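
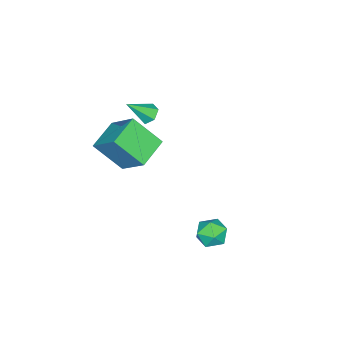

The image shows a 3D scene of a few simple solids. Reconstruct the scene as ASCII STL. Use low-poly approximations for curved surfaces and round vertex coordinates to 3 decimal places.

solid 
facet normal -0.558 0.451 -0.696
outer loop
vertex -3.107 -3.358 -0.946
vertex -3.531 -3.43 -0.653
vertex -3.248 -2.997 -0.599
endloop
endfacet
facet normal 0.922 0.386 -0.027
outer loop
vertex -3.107 -3.358 -0.946
vertex -3.248 -2.997 -0.599
vertex -2.789 -4.03 0.273
endloop
endfacet
facet normal -0.557 0.451 -0.697
outer loop
vertex -3.248 -2.997 -0.599
vertex -3.531 -3.43 -0.653
vertex -3.672 -3.069 -0.307
endloop
endfacet
facet normal 0.327 0.690 0.645
outer loop
vertex -3.248 -2.997 -0.599
vertex -3.672 -3.069 -0.307
vertex -2.789 -4.03 0.273
endloop
endfacet
facet normal -0.557 0.451 -0.697
outer loop
vertex -3.672 -3.069 -0.307
vertex -3.531 -3.43 -0.653
vertex -3.955 -3.502 -0.361
endloop
endfacet
facet normal -0.415 0.159 0.896
outer loop
vertex -3.672 -3.069 -0.307
vertex -3.955 -3.502 -0.361
vertex -2.789 -4.03 0.273
endloop
endfacet
facet normal -0.557 0.451 -0.697
outer loop
vertex -3.955 -3.502 -0.361
vertex -3.531 -3.43 -0.653
vertex -3.814 -3.863 -0.707
endloop
endfacet
facet normal -0.564 -0.675 0.475
outer loop
vertex -3.955 -3.502 -0.361
vertex -3.814 -3.863 -0.707
vertex -2.789 -4.03 0.273
endloop
endfacet
facet normal -0.558 0.451 -0.696
outer loop
vertex -3.814 -3.863 -0.707
vertex -3.531 -3.43 -0.653
vertex -3.39 -3.791 -1.0
endloop
endfacet
facet normal 0.030 -0.980 -0.198
outer loop
vertex -3.814 -3.863 -0.707
vertex -3.39 -3.791 -1.0
vertex -2.789 -4.03 0.273
endloop
endfacet
facet normal -0.558 0.451 -0.696
outer loop
vertex -3.39 -3.791 -1.0
vertex -3.531 -3.43 -0.653
vertex -3.107 -3.358 -0.946
endloop
endfacet
facet normal 0.773 -0.449 -0.449
outer loop
vertex -3.39 -3.791 -1.0
vertex -3.107 -3.358 -0.946
vertex -2.789 -4.03 0.273
endloop
endfacet
facet normal -0.400 0.911 -0.104
outer loop
vertex 0.347 2.284 -2.877
vertex -0.308 1.998 -2.865
vertex 0.003 2.204 -2.255
endloop
endfacet
facet normal 0.223 0.944 0.245
outer loop
vertex 0.347 2.284 -2.877
vertex 0.003 2.204 -2.255
vertex 0.7 2.051 -2.301
endloop
endfacet
facet normal 0.726 0.665 -0.175
outer loop
vertex 0.347 2.284 -2.877
vertex 0.7 2.051 -2.301
vertex 0.82 1.752 -2.939
endloop
endfacet
facet normal 0.414 0.460 -0.786
outer loop
vertex 0.347 2.284 -2.877
vertex 0.82 1.752 -2.939
vertex 0.196 1.719 -3.287
endloop
endfacet
facet normal -0.281 0.612 -0.740
outer loop
vertex 0.347 2.284 -2.877
vertex 0.196 1.719 -3.287
vertex -0.308 1.998 -2.865
endloop
endfacet
facet normal 0.172 0.534 0.828
outer loop
vertex 0.7 2.051 -2.301
vertex 0.003 2.204 -2.255
vertex 0.264 1.621 -1.933
endloop
endfacet
facet normal -0.836 0.481 0.264
outer loop
vertex 0.003 2.204 -2.255
vertex -0.308 1.998 -2.865
vertex -0.36 1.588 -2.281
endloop
endfacet
facet normal -0.643 -0.003 -0.766
outer loop
vertex -0.308 1.998 -2.865
vertex 0.196 1.719 -3.287
vertex -0.24 1.289 -2.919
endloop
endfacet
facet normal 0.482 -0.248 -0.840
outer loop
vertex 0.196 1.719 -3.287
vertex 0.82 1.752 -2.939
vertex 0.457 1.136 -2.965
endloop
endfacet
facet normal 0.986 0.083 0.146
outer loop
vertex 0.82 1.752 -2.939
vertex 0.7 2.051 -2.301
vertex 0.768 1.342 -2.355
endloop
endfacet
facet normal -0.414 -0.460 0.786
outer loop
vertex 0.113 1.056 -2.343
vertex 0.264 1.621 -1.933
vertex -0.36 1.588 -2.281
endloop
endfacet
facet normal -0.726 -0.665 0.175
outer loop
vertex 0.113 1.056 -2.343
vertex -0.36 1.588 -2.281
vertex -0.24 1.289 -2.919
endloop
endfacet
facet normal -0.223 -0.944 -0.245
outer loop
vertex 0.113 1.056 -2.343
vertex -0.24 1.289 -2.919
vertex 0.457 1.136 -2.965
endloop
endfacet
facet normal 0.400 -0.911 0.104
outer loop
vertex 0.113 1.056 -2.343
vertex 0.457 1.136 -2.965
vertex 0.768 1.342 -2.355
endloop
endfacet
facet normal 0.281 -0.612 0.740
outer loop
vertex 0.113 1.056 -2.343
vertex 0.768 1.342 -2.355
vertex 0.264 1.621 -1.933
endloop
endfacet
facet normal -0.482 0.248 0.840
outer loop
vertex -0.36 1.588 -2.281
vertex 0.264 1.621 -1.933
vertex 0.003 2.204 -2.255
endloop
endfacet
facet normal -0.986 -0.083 -0.146
outer loop
vertex -0.24 1.289 -2.919
vertex -0.36 1.588 -2.281
vertex -0.308 1.998 -2.865
endloop
endfacet
facet normal -0.172 -0.534 -0.828
outer loop
vertex 0.457 1.136 -2.965
vertex -0.24 1.289 -2.919
vertex 0.196 1.719 -3.287
endloop
endfacet
facet normal 0.836 -0.481 -0.264
outer loop
vertex 0.768 1.342 -2.355
vertex 0.457 1.136 -2.965
vertex 0.82 1.752 -2.939
endloop
endfacet
facet normal 0.643 0.003 0.766
outer loop
vertex 0.264 1.621 -1.933
vertex 0.768 1.342 -2.355
vertex 0.7 2.051 -2.301
endloop
endfacet
facet normal -0.962 0.010 0.272
outer loop
vertex -1.701 -3.023 0.672
vertex -2.019 -1.869 -0.493
vertex -2.028 -4.237 -0.441
endloop
endfacet
facet normal 0.190 -0.691 0.698
outer loop
vertex -0.661 -4.251 -0.827
vertex -1.701 -3.023 0.672
vertex -2.028 -4.237 -0.441
endloop
endfacet
facet normal -0.962 0.010 0.271
outer loop
vertex -2.028 -4.237 -0.441
vertex -2.019 -1.869 -0.493
vertex -2.345 -3.084 -1.607
endloop
endfacet
facet normal -0.194 -0.723 -0.662
outer loop
vertex -2.345 -3.084 -1.607
vertex -0.661 -4.251 -0.827
vertex -2.028 -4.237 -0.441
endloop
endfacet
facet normal 0.195 0.723 0.663
outer loop
vertex -1.701 -3.023 0.672
vertex -0.652 -1.883 -0.879
vertex -2.019 -1.869 -0.493
endloop
endfacet
facet normal 0.190 -0.691 0.698
outer loop
vertex -0.335 -3.036 0.287
vertex -1.701 -3.023 0.672
vertex -0.661 -4.251 -0.827
endloop
endfacet
facet normal 0.194 0.723 0.663
outer loop
vertex -0.335 -3.036 0.287
vertex -0.652 -1.883 -0.879
vertex -1.701 -3.023 0.672
endloop
endfacet
facet normal -0.190 0.691 -0.698
outer loop
vertex -2.019 -1.869 -0.493
vertex -0.652 -1.883 -0.879
vertex -2.345 -3.084 -1.607
endloop
endfacet
facet normal -0.194 -0.723 -0.663
outer loop
vertex -0.979 -3.097 -1.992
vertex -0.661 -4.251 -0.827
vertex -2.345 -3.084 -1.607
endloop
endfacet
facet normal -0.190 0.691 -0.698
outer loop
vertex -2.345 -3.084 -1.607
vertex -0.652 -1.883 -0.879
vertex -0.979 -3.097 -1.992
endloop
endfacet
facet normal 0.962 -0.009 -0.272
outer loop
vertex -0.979 -3.097 -1.992
vertex -0.335 -3.036 0.287
vertex -0.661 -4.251 -0.827
endloop
endfacet
facet normal 0.962 -0.010 -0.272
outer loop
vertex -0.652 -1.883 -0.879
vertex -0.335 -3.036 0.287
vertex -0.979 -3.097 -1.992
endloop
endfacet

endsolid


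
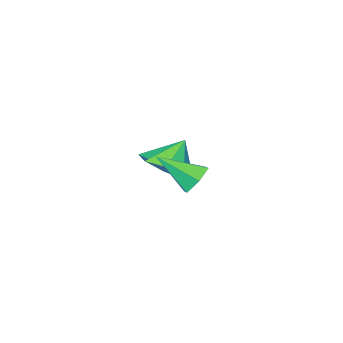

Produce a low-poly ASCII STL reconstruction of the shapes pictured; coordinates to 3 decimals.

solid 
facet normal 0.573 -0.114 -0.812
outer loop
vertex 1.349 -4.25 0.229
vertex 0.899 -3.49 -0.195
vertex 1.688 -3.598 0.377
endloop
endfacet
facet normal 0.207 -0.318 0.925
outer loop
vertex 1.349 -4.25 0.229
vertex 1.688 -3.598 0.377
vertex 0.201 -3.35 0.795
endloop
endfacet
facet normal 0.573 -0.115 -0.812
outer loop
vertex 1.688 -3.598 0.377
vertex 0.899 -3.49 -0.195
vertex 1.565 -2.882 0.189
endloop
endfacet
facet normal 0.304 0.290 0.907
outer loop
vertex 1.688 -3.598 0.377
vertex 1.565 -2.882 0.189
vertex 0.201 -3.35 0.795
endloop
endfacet
facet normal 0.573 -0.115 -0.812
outer loop
vertex 1.565 -2.882 0.189
vertex 0.899 -3.49 -0.195
vertex 1.052 -2.522 -0.224
endloop
endfacet
facet normal 0.022 0.767 0.641
outer loop
vertex 1.565 -2.882 0.189
vertex 1.052 -2.522 -0.224
vertex 0.201 -3.35 0.795
endloop
endfacet
facet normal 0.573 -0.115 -0.811
outer loop
vertex 1.052 -2.522 -0.224
vertex 0.899 -3.49 -0.195
vertex 0.45 -2.729 -0.62
endloop
endfacet
facet normal -0.473 0.834 0.283
outer loop
vertex 1.052 -2.522 -0.224
vertex 0.45 -2.729 -0.62
vertex 0.201 -3.35 0.795
endloop
endfacet
facet normal 0.573 -0.115 -0.811
outer loop
vertex 0.45 -2.729 -0.62
vertex 0.899 -3.49 -0.195
vertex 0.111 -3.382 -0.767
endloop
endfacet
facet normal -0.891 0.453 0.042
outer loop
vertex 0.45 -2.729 -0.62
vertex 0.111 -3.382 -0.767
vertex 0.201 -3.35 0.795
endloop
endfacet
facet normal 0.573 -0.115 -0.811
outer loop
vertex 0.111 -3.382 -0.767
vertex 0.899 -3.49 -0.195
vertex 0.234 -4.098 -0.579
endloop
endfacet
facet normal -0.986 -0.154 0.060
outer loop
vertex 0.111 -3.382 -0.767
vertex 0.234 -4.098 -0.579
vertex 0.201 -3.35 0.795
endloop
endfacet
facet normal 0.573 -0.114 -0.812
outer loop
vertex 0.234 -4.098 -0.579
vertex 0.899 -3.49 -0.195
vertex 0.747 -4.457 -0.167
endloop
endfacet
facet normal -0.704 -0.631 0.327
outer loop
vertex 0.234 -4.098 -0.579
vertex 0.747 -4.457 -0.167
vertex 0.201 -3.35 0.795
endloop
endfacet
facet normal 0.573 -0.114 -0.812
outer loop
vertex 0.747 -4.457 -0.167
vertex 0.899 -3.49 -0.195
vertex 1.349 -4.25 0.229
endloop
endfacet
facet normal -0.210 -0.698 0.684
outer loop
vertex 0.747 -4.457 -0.167
vertex 1.349 -4.25 0.229
vertex 0.201 -3.35 0.795
endloop
endfacet
facet normal -0.445 0.700 -0.559
outer loop
vertex 3.375 -0.129 1.47
vertex 3.145 0.127 1.973
vertex 3.689 0.304 1.762
endloop
endfacet
facet normal 0.842 -0.315 -0.439
outer loop
vertex 3.375 -0.129 1.47
vertex 3.689 0.304 1.762
vertex 3.775 -0.867 2.767
endloop
endfacet
facet normal -0.445 0.700 -0.559
outer loop
vertex 3.689 0.304 1.762
vertex 3.145 0.127 1.973
vertex 3.459 0.56 2.266
endloop
endfacet
facet normal 0.917 0.297 0.268
outer loop
vertex 3.689 0.304 1.762
vertex 3.459 0.56 2.266
vertex 3.775 -0.867 2.767
endloop
endfacet
facet normal -0.445 0.700 -0.559
outer loop
vertex 3.459 0.56 2.266
vertex 3.145 0.127 1.973
vertex 2.915 0.383 2.477
endloop
endfacet
facet normal 0.230 0.367 0.901
outer loop
vertex 3.459 0.56 2.266
vertex 2.915 0.383 2.477
vertex 3.775 -0.867 2.767
endloop
endfacet
facet normal -0.444 0.701 -0.558
outer loop
vertex 2.915 0.383 2.477
vertex 3.145 0.127 1.973
vertex 2.6 -0.05 2.184
endloop
endfacet
facet normal -0.532 -0.174 0.829
outer loop
vertex 2.915 0.383 2.477
vertex 2.6 -0.05 2.184
vertex 3.775 -0.867 2.767
endloop
endfacet
facet normal -0.444 0.701 -0.558
outer loop
vertex 2.6 -0.05 2.184
vertex 3.145 0.127 1.973
vertex 2.83 -0.306 1.68
endloop
endfacet
facet normal -0.607 -0.785 0.122
outer loop
vertex 2.6 -0.05 2.184
vertex 2.83 -0.306 1.68
vertex 3.775 -0.867 2.767
endloop
endfacet
facet normal -0.443 0.701 -0.559
outer loop
vertex 2.83 -0.306 1.68
vertex 3.145 0.127 1.973
vertex 3.375 -0.129 1.47
endloop
endfacet
facet normal 0.081 -0.855 -0.512
outer loop
vertex 2.83 -0.306 1.68
vertex 3.375 -0.129 1.47
vertex 3.775 -0.867 2.767
endloop
endfacet

endsolid


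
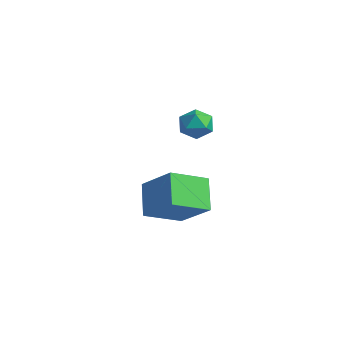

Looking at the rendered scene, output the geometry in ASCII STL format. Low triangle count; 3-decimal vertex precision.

solid 
facet normal -0.778 0.604 0.173
outer loop
vertex 3.144 4.646 1.993
vertex 2.618 3.977 1.966
vertex 2.967 4.214 2.705
endloop
endfacet
facet normal -0.185 0.860 0.476
outer loop
vertex 3.144 4.646 1.993
vertex 2.967 4.214 2.705
vertex 3.764 4.471 2.55
endloop
endfacet
facet normal 0.303 0.952 -0.038
outer loop
vertex 3.144 4.646 1.993
vertex 3.764 4.471 2.55
vertex 3.908 4.392 1.714
endloop
endfacet
facet normal 0.010 0.754 -0.657
outer loop
vertex 3.144 4.646 1.993
vertex 3.908 4.392 1.714
vertex 3.199 4.087 1.353
endloop
endfacet
facet normal -0.658 0.538 -0.527
outer loop
vertex 3.144 4.646 1.993
vertex 3.199 4.087 1.353
vertex 2.618 3.977 1.966
endloop
endfacet
facet normal 0.062 0.367 0.928
outer loop
vertex 3.764 4.471 2.55
vertex 2.967 4.214 2.705
vertex 3.621 3.693 2.867
endloop
endfacet
facet normal -0.898 -0.046 0.439
outer loop
vertex 2.967 4.214 2.705
vertex 2.618 3.977 1.966
vertex 2.912 3.388 2.506
endloop
endfacet
facet normal -0.703 -0.154 -0.694
outer loop
vertex 2.618 3.977 1.966
vertex 3.199 4.087 1.353
vertex 3.056 3.309 1.67
endloop
endfacet
facet normal 0.378 0.193 -0.905
outer loop
vertex 3.199 4.087 1.353
vertex 3.908 4.392 1.714
vertex 3.853 3.566 1.515
endloop
endfacet
facet normal 0.852 0.515 0.098
outer loop
vertex 3.908 4.392 1.714
vertex 3.764 4.471 2.55
vertex 4.202 3.803 2.254
endloop
endfacet
facet normal -0.010 -0.754 0.657
outer loop
vertex 3.676 3.134 2.227
vertex 3.621 3.693 2.867
vertex 2.912 3.388 2.506
endloop
endfacet
facet normal -0.303 -0.952 0.038
outer loop
vertex 3.676 3.134 2.227
vertex 2.912 3.388 2.506
vertex 3.056 3.309 1.67
endloop
endfacet
facet normal 0.185 -0.860 -0.476
outer loop
vertex 3.676 3.134 2.227
vertex 3.056 3.309 1.67
vertex 3.853 3.566 1.515
endloop
endfacet
facet normal 0.778 -0.604 -0.173
outer loop
vertex 3.676 3.134 2.227
vertex 3.853 3.566 1.515
vertex 4.202 3.803 2.254
endloop
endfacet
facet normal 0.658 -0.538 0.527
outer loop
vertex 3.676 3.134 2.227
vertex 4.202 3.803 2.254
vertex 3.621 3.693 2.867
endloop
endfacet
facet normal -0.378 -0.193 0.905
outer loop
vertex 2.912 3.388 2.506
vertex 3.621 3.693 2.867
vertex 2.967 4.214 2.705
endloop
endfacet
facet normal -0.852 -0.515 -0.098
outer loop
vertex 3.056 3.309 1.67
vertex 2.912 3.388 2.506
vertex 2.618 3.977 1.966
endloop
endfacet
facet normal -0.062 -0.367 -0.928
outer loop
vertex 3.853 3.566 1.515
vertex 3.056 3.309 1.67
vertex 3.199 4.087 1.353
endloop
endfacet
facet normal 0.898 0.046 -0.439
outer loop
vertex 4.202 3.803 2.254
vertex 3.853 3.566 1.515
vertex 3.908 4.392 1.714
endloop
endfacet
facet normal 0.703 0.154 0.694
outer loop
vertex 3.621 3.693 2.867
vertex 4.202 3.803 2.254
vertex 3.764 4.471 2.55
endloop
endfacet
facet normal -0.629 0.440 0.641
outer loop
vertex 2.67 3.089 -0.932
vertex 3.064 4.881 -1.777
vertex 1.03 2.788 -2.336
endloop
endfacet
facet normal -0.195 -0.887 0.418
outer loop
vertex 2.156 1.999 -3.483
vertex 2.67 3.089 -0.932
vertex 1.03 2.788 -2.336
endloop
endfacet
facet normal -0.629 0.440 0.641
outer loop
vertex 1.03 2.788 -2.336
vertex 3.064 4.881 -1.777
vertex 1.424 4.58 -3.181
endloop
endfacet
facet normal -0.753 -0.138 -0.644
outer loop
vertex 1.424 4.58 -3.181
vertex 2.156 1.999 -3.483
vertex 1.03 2.788 -2.336
endloop
endfacet
facet normal 0.753 0.138 0.644
outer loop
vertex 2.67 3.089 -0.932
vertex 4.19 4.092 -2.924
vertex 3.064 4.881 -1.777
endloop
endfacet
facet normal -0.195 -0.887 0.418
outer loop
vertex 3.796 2.3 -2.079
vertex 2.67 3.089 -0.932
vertex 2.156 1.999 -3.483
endloop
endfacet
facet normal 0.753 0.138 0.644
outer loop
vertex 3.796 2.3 -2.079
vertex 4.19 4.092 -2.924
vertex 2.67 3.089 -0.932
endloop
endfacet
facet normal 0.195 0.887 -0.418
outer loop
vertex 3.064 4.881 -1.777
vertex 4.19 4.092 -2.924
vertex 1.424 4.58 -3.181
endloop
endfacet
facet normal -0.753 -0.138 -0.644
outer loop
vertex 2.55 3.791 -4.328
vertex 2.156 1.999 -3.483
vertex 1.424 4.58 -3.181
endloop
endfacet
facet normal 0.195 0.887 -0.418
outer loop
vertex 1.424 4.58 -3.181
vertex 4.19 4.092 -2.924
vertex 2.55 3.791 -4.328
endloop
endfacet
facet normal 0.629 -0.440 -0.641
outer loop
vertex 2.55 3.791 -4.328
vertex 3.796 2.3 -2.079
vertex 2.156 1.999 -3.483
endloop
endfacet
facet normal 0.629 -0.440 -0.641
outer loop
vertex 4.19 4.092 -2.924
vertex 3.796 2.3 -2.079
vertex 2.55 3.791 -4.328
endloop
endfacet

endsolid


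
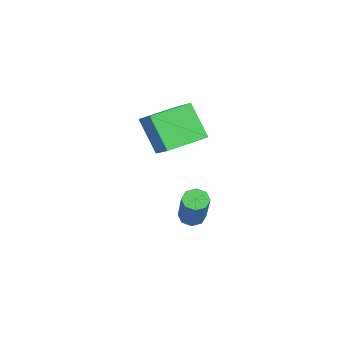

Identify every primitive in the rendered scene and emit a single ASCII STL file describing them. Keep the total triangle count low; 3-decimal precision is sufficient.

solid 
facet normal -0.759 -0.408 -0.507
outer loop
vertex -0.637 -0.638 4.007
vertex -1.648 0.98 4.218
vertex 0.056 -0.004 2.46
endloop
endfacet
facet normal 0.526 -0.843 -0.110
outer loop
vertex 0.808 0.4 2.962
vertex -0.637 -0.638 4.007
vertex 0.056 -0.004 2.46
endloop
endfacet
facet normal -0.759 -0.408 -0.507
outer loop
vertex 0.056 -0.004 2.46
vertex -1.648 0.98 4.218
vertex -0.955 1.615 2.671
endloop
endfacet
facet normal 0.383 0.350 -0.855
outer loop
vertex -0.955 1.615 2.671
vertex 0.808 0.4 2.962
vertex 0.056 -0.004 2.46
endloop
endfacet
facet normal -0.382 -0.350 0.855
outer loop
vertex -0.637 -0.638 4.007
vertex -0.896 1.384 4.72
vertex -1.648 0.98 4.218
endloop
endfacet
facet normal 0.526 -0.843 -0.111
outer loop
vertex 0.115 -0.235 4.509
vertex -0.637 -0.638 4.007
vertex 0.808 0.4 2.962
endloop
endfacet
facet normal -0.383 -0.350 0.855
outer loop
vertex 0.115 -0.235 4.509
vertex -0.896 1.384 4.72
vertex -0.637 -0.638 4.007
endloop
endfacet
facet normal -0.526 0.843 0.110
outer loop
vertex -1.648 0.98 4.218
vertex -0.896 1.384 4.72
vertex -0.955 1.615 2.671
endloop
endfacet
facet normal 0.383 0.351 -0.855
outer loop
vertex -0.203 2.018 3.173
vertex 0.808 0.4 2.962
vertex -0.955 1.615 2.671
endloop
endfacet
facet normal -0.526 0.844 0.110
outer loop
vertex -0.955 1.615 2.671
vertex -0.896 1.384 4.72
vertex -0.203 2.018 3.173
endloop
endfacet
facet normal 0.759 0.408 0.507
outer loop
vertex -0.203 2.018 3.173
vertex 0.115 -0.235 4.509
vertex 0.808 0.4 2.962
endloop
endfacet
facet normal 0.759 0.408 0.507
outer loop
vertex -0.896 1.384 4.72
vertex 0.115 -0.235 4.509
vertex -0.203 2.018 3.173
endloop
endfacet
facet normal -0.663 -0.021 -0.748
outer loop
vertex 3.206 1.181 0.167
vertex 2.81 1.219 0.517
vertex 3.105 1.565 0.246
endloop
endfacet
facet normal 0.706 0.316 -0.634
outer loop
vertex 3.206 1.181 0.167
vertex 3.105 1.565 0.246
vertex 4.666 1.223 1.812
endloop
endfacet
facet normal 0.705 0.317 -0.634
outer loop
vertex 4.666 1.223 1.812
vertex 3.105 1.565 0.246
vertex 4.565 1.608 1.892
endloop
endfacet
facet normal 0.664 0.019 0.747
outer loop
vertex 4.666 1.223 1.812
vertex 4.565 1.608 1.892
vertex 4.27 1.261 2.163
endloop
endfacet
facet normal -0.664 -0.019 -0.747
outer loop
vertex 3.105 1.565 0.246
vertex 2.81 1.219 0.517
vertex 2.832 1.747 0.484
endloop
endfacet
facet normal 0.324 0.893 -0.311
outer loop
vertex 3.105 1.565 0.246
vertex 2.832 1.747 0.484
vertex 4.565 1.608 1.892
endloop
endfacet
facet normal 0.324 0.893 -0.311
outer loop
vertex 4.565 1.608 1.892
vertex 2.832 1.747 0.484
vertex 4.292 1.79 2.13
endloop
endfacet
facet normal 0.664 0.019 0.747
outer loop
vertex 4.565 1.608 1.892
vertex 4.292 1.79 2.13
vertex 4.27 1.261 2.163
endloop
endfacet
facet normal -0.665 -0.019 -0.747
outer loop
vertex 2.832 1.747 0.484
vertex 2.81 1.219 0.517
vertex 2.546 1.619 0.742
endloop
endfacet
facet normal -0.248 0.949 0.195
outer loop
vertex 2.832 1.747 0.484
vertex 2.546 1.619 0.742
vertex 4.292 1.79 2.13
endloop
endfacet
facet normal -0.248 0.949 0.195
outer loop
vertex 4.292 1.79 2.13
vertex 2.546 1.619 0.742
vertex 4.005 1.662 2.387
endloop
endfacet
facet normal 0.662 0.019 0.749
outer loop
vertex 4.292 1.79 2.13
vertex 4.005 1.662 2.387
vertex 4.27 1.261 2.163
endloop
endfacet
facet normal -0.664 -0.018 -0.747
outer loop
vertex 2.546 1.619 0.742
vertex 2.81 1.219 0.517
vertex 2.414 1.257 0.868
endloop
endfacet
facet normal -0.674 0.450 0.586
outer loop
vertex 2.546 1.619 0.742
vertex 2.414 1.257 0.868
vertex 4.005 1.662 2.387
endloop
endfacet
facet normal -0.675 0.447 0.587
outer loop
vertex 4.005 1.662 2.387
vertex 2.414 1.257 0.868
vertex 3.874 1.299 2.513
endloop
endfacet
facet normal 0.663 0.020 0.748
outer loop
vertex 4.005 1.662 2.387
vertex 3.874 1.299 2.513
vertex 4.27 1.261 2.163
endloop
endfacet
facet normal -0.664 -0.019 -0.747
outer loop
vertex 2.414 1.257 0.868
vertex 2.81 1.219 0.517
vertex 2.515 0.872 0.788
endloop
endfacet
facet normal -0.705 -0.317 0.634
outer loop
vertex 2.414 1.257 0.868
vertex 2.515 0.872 0.788
vertex 3.874 1.299 2.513
endloop
endfacet
facet normal -0.706 -0.316 0.634
outer loop
vertex 3.874 1.299 2.513
vertex 2.515 0.872 0.788
vertex 3.975 0.915 2.434
endloop
endfacet
facet normal 0.663 0.021 0.748
outer loop
vertex 3.874 1.299 2.513
vertex 3.975 0.915 2.434
vertex 4.27 1.261 2.163
endloop
endfacet
facet normal -0.664 -0.019 -0.747
outer loop
vertex 2.515 0.872 0.788
vertex 2.81 1.219 0.517
vertex 2.788 0.69 0.55
endloop
endfacet
facet normal -0.324 -0.893 0.311
outer loop
vertex 2.515 0.872 0.788
vertex 2.788 0.69 0.55
vertex 3.975 0.915 2.434
endloop
endfacet
facet normal -0.324 -0.893 0.311
outer loop
vertex 3.975 0.915 2.434
vertex 2.788 0.69 0.55
vertex 4.248 0.733 2.196
endloop
endfacet
facet normal 0.664 0.019 0.747
outer loop
vertex 3.975 0.915 2.434
vertex 4.248 0.733 2.196
vertex 4.27 1.261 2.163
endloop
endfacet
facet normal -0.662 -0.019 -0.749
outer loop
vertex 2.788 0.69 0.55
vertex 2.81 1.219 0.517
vertex 3.075 0.818 0.293
endloop
endfacet
facet normal 0.248 -0.949 -0.195
outer loop
vertex 2.788 0.69 0.55
vertex 3.075 0.818 0.293
vertex 4.248 0.733 2.196
endloop
endfacet
facet normal 0.248 -0.949 -0.195
outer loop
vertex 4.248 0.733 2.196
vertex 3.075 0.818 0.293
vertex 4.534 0.861 1.938
endloop
endfacet
facet normal 0.665 0.019 0.747
outer loop
vertex 4.248 0.733 2.196
vertex 4.534 0.861 1.938
vertex 4.27 1.261 2.163
endloop
endfacet
facet normal -0.663 -0.020 -0.748
outer loop
vertex 3.075 0.818 0.293
vertex 2.81 1.219 0.517
vertex 3.206 1.181 0.167
endloop
endfacet
facet normal 0.675 -0.447 -0.587
outer loop
vertex 3.075 0.818 0.293
vertex 3.206 1.181 0.167
vertex 4.534 0.861 1.938
endloop
endfacet
facet normal 0.674 -0.450 -0.586
outer loop
vertex 4.534 0.861 1.938
vertex 3.206 1.181 0.167
vertex 4.666 1.223 1.812
endloop
endfacet
facet normal 0.664 0.018 0.747
outer loop
vertex 4.534 0.861 1.938
vertex 4.666 1.223 1.812
vertex 4.27 1.261 2.163
endloop
endfacet

endsolid


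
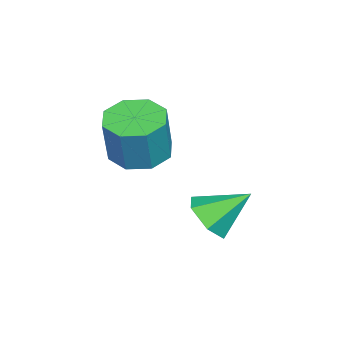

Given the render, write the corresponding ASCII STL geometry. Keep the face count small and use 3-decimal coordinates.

solid 
facet normal -0.300 0.010 -0.954
outer loop
vertex -2.393 -2.741 -0.274
vertex -2.918 -1.932 -0.1
vertex -2.0 -2.113 -0.391
endloop
endfacet
facet normal 0.797 -0.547 -0.256
outer loop
vertex -2.393 -2.741 -0.274
vertex -2.0 -2.113 -0.391
vertex -1.877 -2.757 1.367
endloop
endfacet
facet normal 0.797 -0.547 -0.256
outer loop
vertex -1.877 -2.757 1.367
vertex -2.0 -2.113 -0.391
vertex -1.484 -2.129 1.25
endloop
endfacet
facet normal 0.299 -0.010 0.954
outer loop
vertex -1.877 -2.757 1.367
vertex -1.484 -2.129 1.25
vertex -2.402 -1.948 1.54
endloop
endfacet
facet normal -0.300 0.010 -0.954
outer loop
vertex -2.0 -2.113 -0.391
vertex -2.918 -1.932 -0.1
vertex -2.145 -1.379 -0.338
endloop
endfacet
facet normal 0.934 0.206 -0.292
outer loop
vertex -2.0 -2.113 -0.391
vertex -2.145 -1.379 -0.338
vertex -1.484 -2.129 1.25
endloop
endfacet
facet normal 0.934 0.206 -0.292
outer loop
vertex -1.484 -2.129 1.25
vertex -2.145 -1.379 -0.338
vertex -1.629 -1.395 1.303
endloop
endfacet
facet normal 0.299 -0.010 0.954
outer loop
vertex -1.484 -2.129 1.25
vertex -1.629 -1.395 1.303
vertex -2.402 -1.948 1.54
endloop
endfacet
facet normal -0.300 0.009 -0.954
outer loop
vertex -2.145 -1.379 -0.338
vertex -2.918 -1.932 -0.1
vertex -2.743 -0.969 -0.146
endloop
endfacet
facet normal 0.524 0.837 -0.157
outer loop
vertex -2.145 -1.379 -0.338
vertex -2.743 -0.969 -0.146
vertex -1.629 -1.395 1.303
endloop
endfacet
facet normal 0.524 0.837 -0.157
outer loop
vertex -1.629 -1.395 1.303
vertex -2.743 -0.969 -0.146
vertex -2.226 -0.985 1.495
endloop
endfacet
facet normal 0.300 -0.010 0.954
outer loop
vertex -1.629 -1.395 1.303
vertex -2.226 -0.985 1.495
vertex -2.402 -1.948 1.54
endloop
endfacet
facet normal -0.300 0.009 -0.954
outer loop
vertex -2.743 -0.969 -0.146
vertex -2.918 -1.932 -0.1
vertex -3.443 -1.123 0.073
endloop
endfacet
facet normal -0.193 0.979 0.070
outer loop
vertex -2.743 -0.969 -0.146
vertex -3.443 -1.123 0.073
vertex -2.226 -0.985 1.495
endloop
endfacet
facet normal -0.193 0.979 0.070
outer loop
vertex -2.226 -0.985 1.495
vertex -3.443 -1.123 0.073
vertex -2.927 -1.139 1.714
endloop
endfacet
facet normal 0.300 -0.010 0.954
outer loop
vertex -2.226 -0.985 1.495
vertex -2.927 -1.139 1.714
vertex -2.402 -1.948 1.54
endloop
endfacet
facet normal -0.299 0.010 -0.954
outer loop
vertex -3.443 -1.123 0.073
vertex -2.918 -1.932 -0.1
vertex -3.836 -1.751 0.19
endloop
endfacet
facet normal -0.797 0.547 0.256
outer loop
vertex -3.443 -1.123 0.073
vertex -3.836 -1.751 0.19
vertex -2.927 -1.139 1.714
endloop
endfacet
facet normal -0.797 0.547 0.256
outer loop
vertex -2.927 -1.139 1.714
vertex -3.836 -1.751 0.19
vertex -3.32 -1.767 1.831
endloop
endfacet
facet normal 0.300 -0.010 0.954
outer loop
vertex -2.927 -1.139 1.714
vertex -3.32 -1.767 1.831
vertex -2.402 -1.948 1.54
endloop
endfacet
facet normal -0.299 0.010 -0.954
outer loop
vertex -3.836 -1.751 0.19
vertex -2.918 -1.932 -0.1
vertex -3.691 -2.485 0.137
endloop
endfacet
facet normal -0.934 -0.206 0.292
outer loop
vertex -3.836 -1.751 0.19
vertex -3.691 -2.485 0.137
vertex -3.32 -1.767 1.831
endloop
endfacet
facet normal -0.934 -0.206 0.292
outer loop
vertex -3.32 -1.767 1.831
vertex -3.691 -2.485 0.137
vertex -3.175 -2.501 1.778
endloop
endfacet
facet normal 0.300 -0.010 0.954
outer loop
vertex -3.32 -1.767 1.831
vertex -3.175 -2.501 1.778
vertex -2.402 -1.948 1.54
endloop
endfacet
facet normal -0.300 0.010 -0.954
outer loop
vertex -3.691 -2.485 0.137
vertex -2.918 -1.932 -0.1
vertex -3.094 -2.895 -0.055
endloop
endfacet
facet normal -0.524 -0.837 0.157
outer loop
vertex -3.691 -2.485 0.137
vertex -3.094 -2.895 -0.055
vertex -3.175 -2.501 1.778
endloop
endfacet
facet normal -0.524 -0.837 0.157
outer loop
vertex -3.175 -2.501 1.778
vertex -3.094 -2.895 -0.055
vertex -2.577 -2.911 1.586
endloop
endfacet
facet normal 0.300 -0.009 0.954
outer loop
vertex -3.175 -2.501 1.778
vertex -2.577 -2.911 1.586
vertex -2.402 -1.948 1.54
endloop
endfacet
facet normal -0.300 0.010 -0.954
outer loop
vertex -3.094 -2.895 -0.055
vertex -2.918 -1.932 -0.1
vertex -2.393 -2.741 -0.274
endloop
endfacet
facet normal 0.193 -0.979 -0.070
outer loop
vertex -3.094 -2.895 -0.055
vertex -2.393 -2.741 -0.274
vertex -2.577 -2.911 1.586
endloop
endfacet
facet normal 0.193 -0.979 -0.070
outer loop
vertex -2.577 -2.911 1.586
vertex -2.393 -2.741 -0.274
vertex -1.877 -2.757 1.367
endloop
endfacet
facet normal 0.300 -0.009 0.954
outer loop
vertex -2.577 -2.911 1.586
vertex -1.877 -2.757 1.367
vertex -2.402 -1.948 1.54
endloop
endfacet
facet normal 0.233 -0.756 -0.612
outer loop
vertex 0.102 0.308 -0.363
vertex -0.354 0.67 -0.983
vertex 0.471 0.856 -0.899
endloop
endfacet
facet normal 0.681 0.224 0.698
outer loop
vertex 0.102 0.308 -0.363
vertex 0.471 0.856 -0.899
vertex -0.706 1.81 -0.057
endloop
endfacet
facet normal 0.233 -0.755 -0.613
outer loop
vertex 0.471 0.856 -0.899
vertex -0.354 0.67 -0.983
vertex 0.014 1.218 -1.518
endloop
endfacet
facet normal 0.627 0.779 -0.007
outer loop
vertex 0.471 0.856 -0.899
vertex 0.014 1.218 -1.518
vertex -0.706 1.81 -0.057
endloop
endfacet
facet normal 0.234 -0.755 -0.613
outer loop
vertex 0.014 1.218 -1.518
vertex -0.354 0.67 -0.983
vertex -0.811 1.031 -1.602
endloop
endfacet
facet normal -0.156 0.886 -0.436
outer loop
vertex 0.014 1.218 -1.518
vertex -0.811 1.031 -1.602
vertex -0.706 1.81 -0.057
endloop
endfacet
facet normal 0.232 -0.756 -0.612
outer loop
vertex -0.811 1.031 -1.602
vertex -0.354 0.67 -0.983
vertex -1.179 0.484 -1.066
endloop
endfacet
facet normal -0.885 0.438 -0.161
outer loop
vertex -0.811 1.031 -1.602
vertex -1.179 0.484 -1.066
vertex -0.706 1.81 -0.057
endloop
endfacet
facet normal 0.232 -0.755 -0.613
outer loop
vertex -1.179 0.484 -1.066
vertex -0.354 0.67 -0.983
vertex -0.723 0.122 -0.447
endloop
endfacet
facet normal -0.831 -0.117 0.544
outer loop
vertex -1.179 0.484 -1.066
vertex -0.723 0.122 -0.447
vertex -0.706 1.81 -0.057
endloop
endfacet
facet normal 0.233 -0.756 -0.612
outer loop
vertex -0.723 0.122 -0.447
vertex -0.354 0.67 -0.983
vertex 0.102 0.308 -0.363
endloop
endfacet
facet normal -0.049 -0.224 0.973
outer loop
vertex -0.723 0.122 -0.447
vertex 0.102 0.308 -0.363
vertex -0.706 1.81 -0.057
endloop
endfacet

endsolid


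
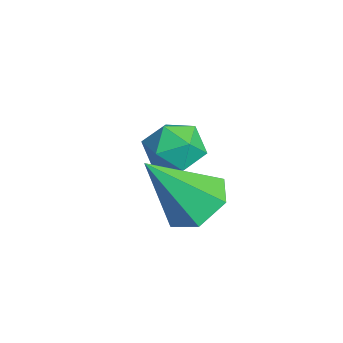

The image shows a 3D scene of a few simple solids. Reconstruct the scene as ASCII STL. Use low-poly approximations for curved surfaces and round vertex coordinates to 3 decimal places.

solid 
facet normal -0.504 0.138 0.853
outer loop
vertex -1.947 -0.269 3.803
vertex -2.501 -0.874 3.574
vertex -1.804 -1.08 4.019
endloop
endfacet
facet normal 0.189 0.284 0.940
outer loop
vertex -1.947 -0.269 3.803
vertex -1.804 -1.08 4.019
vertex -1.162 -0.593 3.743
endloop
endfacet
facet normal 0.366 0.799 0.478
outer loop
vertex -1.947 -0.269 3.803
vertex -1.162 -0.593 3.743
vertex -1.462 -0.087 3.127
endloop
endfacet
facet normal -0.216 0.971 0.106
outer loop
vertex -1.947 -0.269 3.803
vertex -1.462 -0.087 3.127
vertex -2.289 -0.26 3.023
endloop
endfacet
facet normal -0.754 0.563 0.337
outer loop
vertex -1.947 -0.269 3.803
vertex -2.289 -0.26 3.023
vertex -2.501 -0.874 3.574
endloop
endfacet
facet normal 0.561 -0.302 0.771
outer loop
vertex -1.162 -0.593 3.743
vertex -1.804 -1.08 4.019
vertex -1.231 -1.4 3.477
endloop
endfacet
facet normal -0.561 -0.537 0.630
outer loop
vertex -1.804 -1.08 4.019
vertex -2.501 -0.874 3.574
vertex -2.058 -1.573 3.373
endloop
endfacet
facet normal -0.967 0.150 -0.205
outer loop
vertex -2.501 -0.874 3.574
vertex -2.289 -0.26 3.023
vertex -2.358 -1.067 2.757
endloop
endfacet
facet normal -0.096 0.809 -0.580
outer loop
vertex -2.289 -0.26 3.023
vertex -1.462 -0.087 3.127
vertex -1.716 -0.58 2.481
endloop
endfacet
facet normal 0.847 0.530 0.023
outer loop
vertex -1.462 -0.087 3.127
vertex -1.162 -0.593 3.743
vertex -1.019 -0.786 2.926
endloop
endfacet
facet normal 0.216 -0.971 -0.106
outer loop
vertex -1.573 -1.391 2.697
vertex -1.231 -1.4 3.477
vertex -2.058 -1.573 3.373
endloop
endfacet
facet normal -0.366 -0.799 -0.478
outer loop
vertex -1.573 -1.391 2.697
vertex -2.058 -1.573 3.373
vertex -2.358 -1.067 2.757
endloop
endfacet
facet normal -0.189 -0.284 -0.940
outer loop
vertex -1.573 -1.391 2.697
vertex -2.358 -1.067 2.757
vertex -1.716 -0.58 2.481
endloop
endfacet
facet normal 0.504 -0.138 -0.853
outer loop
vertex -1.573 -1.391 2.697
vertex -1.716 -0.58 2.481
vertex -1.019 -0.786 2.926
endloop
endfacet
facet normal 0.754 -0.563 -0.337
outer loop
vertex -1.573 -1.391 2.697
vertex -1.019 -0.786 2.926
vertex -1.231 -1.4 3.477
endloop
endfacet
facet normal 0.096 -0.809 0.580
outer loop
vertex -2.058 -1.573 3.373
vertex -1.231 -1.4 3.477
vertex -1.804 -1.08 4.019
endloop
endfacet
facet normal -0.847 -0.530 -0.023
outer loop
vertex -2.358 -1.067 2.757
vertex -2.058 -1.573 3.373
vertex -2.501 -0.874 3.574
endloop
endfacet
facet normal -0.561 0.302 -0.771
outer loop
vertex -1.716 -0.58 2.481
vertex -2.358 -1.067 2.757
vertex -2.289 -0.26 3.023
endloop
endfacet
facet normal 0.561 0.537 -0.630
outer loop
vertex -1.019 -0.786 2.926
vertex -1.716 -0.58 2.481
vertex -1.462 -0.087 3.127
endloop
endfacet
facet normal 0.967 -0.150 0.205
outer loop
vertex -1.231 -1.4 3.477
vertex -1.019 -0.786 2.926
vertex -1.162 -0.593 3.743
endloop
endfacet
facet normal 0.005 0.615 -0.789
outer loop
vertex 1.417 -0.99 2.794
vertex 0.535 -0.812 2.927
vertex 1.169 -0.299 3.331
endloop
endfacet
facet normal 0.894 -0.027 0.447
outer loop
vertex 1.417 -0.99 2.794
vertex 1.169 -0.299 3.331
vertex 0.525 -2.048 4.513
endloop
endfacet
facet normal 0.004 0.615 -0.788
outer loop
vertex 1.169 -0.299 3.331
vertex 0.535 -0.812 2.927
vertex 0.286 -0.121 3.465
endloop
endfacet
facet normal 0.226 0.487 0.844
outer loop
vertex 1.169 -0.299 3.331
vertex 0.286 -0.121 3.465
vertex 0.525 -2.048 4.513
endloop
endfacet
facet normal 0.004 0.615 -0.788
outer loop
vertex 0.286 -0.121 3.465
vertex 0.535 -0.812 2.927
vertex -0.348 -0.634 3.061
endloop
endfacet
facet normal -0.670 0.289 0.684
outer loop
vertex 0.286 -0.121 3.465
vertex -0.348 -0.634 3.061
vertex 0.525 -2.048 4.513
endloop
endfacet
facet normal 0.004 0.615 -0.788
outer loop
vertex -0.348 -0.634 3.061
vertex 0.535 -0.812 2.927
vertex -0.099 -1.325 2.523
endloop
endfacet
facet normal -0.897 -0.423 0.128
outer loop
vertex -0.348 -0.634 3.061
vertex -0.099 -1.325 2.523
vertex 0.525 -2.048 4.513
endloop
endfacet
facet normal 0.005 0.615 -0.789
outer loop
vertex -0.099 -1.325 2.523
vertex 0.535 -0.812 2.927
vertex 0.784 -1.503 2.39
endloop
endfacet
facet normal -0.229 -0.936 -0.268
outer loop
vertex -0.099 -1.325 2.523
vertex 0.784 -1.503 2.39
vertex 0.525 -2.048 4.513
endloop
endfacet
facet normal 0.005 0.615 -0.789
outer loop
vertex 0.784 -1.503 2.39
vertex 0.535 -0.812 2.927
vertex 1.417 -0.99 2.794
endloop
endfacet
facet normal 0.667 -0.738 -0.108
outer loop
vertex 0.784 -1.503 2.39
vertex 1.417 -0.99 2.794
vertex 0.525 -2.048 4.513
endloop
endfacet

endsolid


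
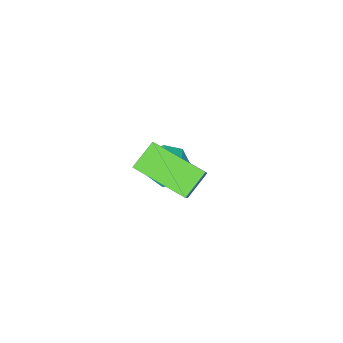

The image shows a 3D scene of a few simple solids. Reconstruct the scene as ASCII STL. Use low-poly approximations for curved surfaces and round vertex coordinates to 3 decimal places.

solid 
facet normal -0.393 -0.675 -0.624
outer loop
vertex -1.268 0.438 -4.247
vertex -1.87 0.292 -3.71
vertex -1.849 0.842 -4.318
endloop
endfacet
facet normal 0.569 0.765 -0.303
outer loop
vertex -1.268 0.438 -4.247
vertex -1.849 0.842 -4.318
vertex -1.43 1.048 -3.01
endloop
endfacet
facet normal -0.392 -0.675 -0.624
outer loop
vertex -1.849 0.842 -4.318
vertex -1.87 0.292 -3.71
vertex -2.446 0.831 -3.931
endloop
endfacet
facet normal -0.099 0.987 -0.124
outer loop
vertex -1.849 0.842 -4.318
vertex -2.446 0.831 -3.931
vertex -1.43 1.048 -3.01
endloop
endfacet
facet normal -0.393 -0.676 -0.623
outer loop
vertex -2.446 0.831 -3.931
vertex -1.87 0.292 -3.71
vertex -2.609 0.415 -3.377
endloop
endfacet
facet normal -0.527 0.747 0.406
outer loop
vertex -2.446 0.831 -3.931
vertex -2.609 0.415 -3.377
vertex -1.43 1.048 -3.01
endloop
endfacet
facet normal -0.394 -0.675 -0.624
outer loop
vertex -2.609 0.415 -3.377
vertex -1.87 0.292 -3.71
vertex -2.216 -0.094 -3.074
endloop
endfacet
facet normal -0.397 0.223 0.890
outer loop
vertex -2.609 0.415 -3.377
vertex -2.216 -0.094 -3.074
vertex -1.43 1.048 -3.01
endloop
endfacet
facet normal -0.393 -0.676 -0.624
outer loop
vertex -2.216 -0.094 -3.074
vertex -1.87 0.292 -3.71
vertex -1.561 -0.313 -3.249
endloop
endfacet
facet normal 0.194 -0.188 0.963
outer loop
vertex -2.216 -0.094 -3.074
vertex -1.561 -0.313 -3.249
vertex -1.43 1.048 -3.01
endloop
endfacet
facet normal -0.393 -0.676 -0.624
outer loop
vertex -1.561 -0.313 -3.249
vertex -1.87 0.292 -3.71
vertex -1.14 -0.076 -3.771
endloop
endfacet
facet normal 0.804 -0.177 0.568
outer loop
vertex -1.561 -0.313 -3.249
vertex -1.14 -0.076 -3.771
vertex -1.43 1.048 -3.01
endloop
endfacet
facet normal -0.393 -0.676 -0.624
outer loop
vertex -1.14 -0.076 -3.771
vertex -1.87 0.292 -3.71
vertex -1.268 0.438 -4.247
endloop
endfacet
facet normal 0.969 0.246 0.005
outer loop
vertex -1.14 -0.076 -3.771
vertex -1.268 0.438 -4.247
vertex -1.43 1.048 -3.01
endloop
endfacet
facet normal -0.610 -0.295 -0.736
outer loop
vertex 0.268 1.108 -0.195
vertex 0.204 2.888 -0.855
vertex 1.115 0.907 -0.816
endloop
endfacet
facet normal 0.033 -0.937 0.348
outer loop
vertex 2.036 1.352 0.295
vertex 0.268 1.108 -0.195
vertex 1.115 0.907 -0.816
endloop
endfacet
facet normal -0.609 -0.295 -0.736
outer loop
vertex 1.115 0.907 -0.816
vertex 0.204 2.888 -0.855
vertex 1.052 2.688 -1.477
endloop
endfacet
facet normal 0.792 -0.188 -0.581
outer loop
vertex 1.052 2.688 -1.477
vertex 2.036 1.352 0.295
vertex 1.115 0.907 -0.816
endloop
endfacet
facet normal -0.792 0.187 0.581
outer loop
vertex 0.268 1.108 -0.195
vertex 1.125 3.333 0.256
vertex 0.204 2.888 -0.855
endloop
endfacet
facet normal 0.033 -0.937 0.347
outer loop
vertex 1.188 1.552 0.917
vertex 0.268 1.108 -0.195
vertex 2.036 1.352 0.295
endloop
endfacet
facet normal -0.792 0.187 0.581
outer loop
vertex 1.188 1.552 0.917
vertex 1.125 3.333 0.256
vertex 0.268 1.108 -0.195
endloop
endfacet
facet normal -0.034 0.937 -0.347
outer loop
vertex 0.204 2.888 -0.855
vertex 1.125 3.333 0.256
vertex 1.052 2.688 -1.477
endloop
endfacet
facet normal 0.792 -0.187 -0.581
outer loop
vertex 1.972 3.132 -0.365
vertex 2.036 1.352 0.295
vertex 1.052 2.688 -1.477
endloop
endfacet
facet normal -0.032 0.937 -0.347
outer loop
vertex 1.052 2.688 -1.477
vertex 1.125 3.333 0.256
vertex 1.972 3.132 -0.365
endloop
endfacet
facet normal 0.609 0.295 0.736
outer loop
vertex 1.972 3.132 -0.365
vertex 1.188 1.552 0.917
vertex 2.036 1.352 0.295
endloop
endfacet
facet normal 0.610 0.295 0.736
outer loop
vertex 1.125 3.333 0.256
vertex 1.188 1.552 0.917
vertex 1.972 3.132 -0.365
endloop
endfacet

endsolid


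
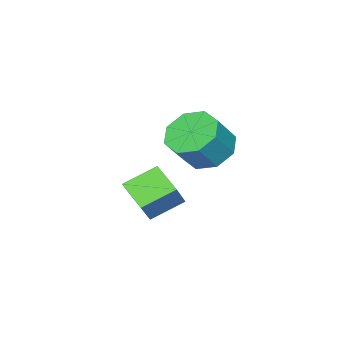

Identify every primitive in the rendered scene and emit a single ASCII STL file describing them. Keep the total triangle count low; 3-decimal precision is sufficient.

solid 
facet normal -0.584 -0.182 -0.791
outer loop
vertex -2.214 -0.088 -1.987
vertex -3.268 0.565 -1.358
vertex -1.835 1.044 -2.527
endloop
endfacet
facet normal 0.758 -0.470 -0.452
outer loop
vertex -1.092 1.275 -1.522
vertex -2.214 -0.088 -1.987
vertex -1.835 1.044 -2.527
endloop
endfacet
facet normal -0.585 -0.181 -0.791
outer loop
vertex -1.835 1.044 -2.527
vertex -3.268 0.565 -1.358
vertex -2.888 1.697 -1.898
endloop
endfacet
facet normal 0.289 0.864 -0.412
outer loop
vertex -2.888 1.697 -1.898
vertex -1.092 1.275 -1.522
vertex -1.835 1.044 -2.527
endloop
endfacet
facet normal -0.289 -0.864 0.412
outer loop
vertex -2.214 -0.088 -1.987
vertex -2.525 0.796 -0.353
vertex -3.268 0.565 -1.358
endloop
endfacet
facet normal 0.758 -0.470 -0.452
outer loop
vertex -1.472 0.143 -0.982
vertex -2.214 -0.088 -1.987
vertex -1.092 1.275 -1.522
endloop
endfacet
facet normal -0.289 -0.864 0.412
outer loop
vertex -1.472 0.143 -0.982
vertex -2.525 0.796 -0.353
vertex -2.214 -0.088 -1.987
endloop
endfacet
facet normal -0.758 0.470 0.452
outer loop
vertex -3.268 0.565 -1.358
vertex -2.525 0.796 -0.353
vertex -2.888 1.697 -1.898
endloop
endfacet
facet normal 0.289 0.864 -0.412
outer loop
vertex -2.146 1.928 -0.893
vertex -1.092 1.275 -1.522
vertex -2.888 1.697 -1.898
endloop
endfacet
facet normal -0.758 0.470 0.452
outer loop
vertex -2.888 1.697 -1.898
vertex -2.525 0.796 -0.353
vertex -2.146 1.928 -0.893
endloop
endfacet
facet normal 0.584 0.181 0.791
outer loop
vertex -2.146 1.928 -0.893
vertex -1.472 0.143 -0.982
vertex -1.092 1.275 -1.522
endloop
endfacet
facet normal 0.585 0.181 0.791
outer loop
vertex -2.525 0.796 -0.353
vertex -1.472 0.143 -0.982
vertex -2.146 1.928 -0.893
endloop
endfacet
facet normal -0.618 0.073 -0.783
outer loop
vertex -1.971 3.722 0.91
vertex -2.517 2.979 1.272
vertex -2.524 3.965 1.369
endloop
endfacet
facet normal 0.295 0.944 -0.144
outer loop
vertex -1.971 3.722 0.91
vertex -2.524 3.965 1.369
vertex -1.137 3.623 1.967
endloop
endfacet
facet normal 0.295 0.944 -0.145
outer loop
vertex -1.137 3.623 1.967
vertex -2.524 3.965 1.369
vertex -1.689 3.866 2.425
endloop
endfacet
facet normal 0.617 -0.073 0.783
outer loop
vertex -1.137 3.623 1.967
vertex -1.689 3.866 2.425
vertex -1.683 2.881 2.328
endloop
endfacet
facet normal -0.618 0.073 -0.783
outer loop
vertex -2.524 3.965 1.369
vertex -2.517 2.979 1.272
vertex -3.072 3.63 1.771
endloop
endfacet
facet normal -0.307 0.894 0.327
outer loop
vertex -2.524 3.965 1.369
vertex -3.072 3.63 1.771
vertex -1.689 3.866 2.425
endloop
endfacet
facet normal -0.307 0.894 0.326
outer loop
vertex -1.689 3.866 2.425
vertex -3.072 3.63 1.771
vertex -2.238 3.531 2.827
endloop
endfacet
facet normal 0.618 -0.073 0.783
outer loop
vertex -1.689 3.866 2.425
vertex -2.238 3.531 2.827
vertex -1.683 2.881 2.328
endloop
endfacet
facet normal -0.618 0.073 -0.783
outer loop
vertex -3.072 3.63 1.771
vertex -2.517 2.979 1.272
vertex -3.295 2.914 1.88
endloop
endfacet
facet normal -0.729 0.319 0.606
outer loop
vertex -3.072 3.63 1.771
vertex -3.295 2.914 1.88
vertex -2.238 3.531 2.827
endloop
endfacet
facet normal -0.729 0.320 0.605
outer loop
vertex -2.238 3.531 2.827
vertex -3.295 2.914 1.88
vertex -2.461 2.816 2.937
endloop
endfacet
facet normal 0.619 -0.073 0.782
outer loop
vertex -2.238 3.531 2.827
vertex -2.461 2.816 2.937
vertex -1.683 2.881 2.328
endloop
endfacet
facet normal -0.618 0.074 -0.783
outer loop
vertex -3.295 2.914 1.88
vertex -2.517 2.979 1.272
vertex -3.063 2.237 1.633
endloop
endfacet
facet normal -0.724 -0.441 0.530
outer loop
vertex -3.295 2.914 1.88
vertex -3.063 2.237 1.633
vertex -2.461 2.816 2.937
endloop
endfacet
facet normal -0.724 -0.441 0.530
outer loop
vertex -2.461 2.816 2.937
vertex -3.063 2.237 1.633
vertex -2.229 2.138 2.69
endloop
endfacet
facet normal 0.619 -0.073 0.782
outer loop
vertex -2.461 2.816 2.937
vertex -2.229 2.138 2.69
vertex -1.683 2.881 2.328
endloop
endfacet
facet normal -0.617 0.073 -0.783
outer loop
vertex -3.063 2.237 1.633
vertex -2.517 2.979 1.272
vertex -2.511 1.994 1.175
endloop
endfacet
facet normal -0.296 -0.944 0.145
outer loop
vertex -3.063 2.237 1.633
vertex -2.511 1.994 1.175
vertex -2.229 2.138 2.69
endloop
endfacet
facet normal -0.295 -0.944 0.145
outer loop
vertex -2.229 2.138 2.69
vertex -2.511 1.994 1.175
vertex -1.676 1.895 2.231
endloop
endfacet
facet normal 0.618 -0.073 0.783
outer loop
vertex -2.229 2.138 2.69
vertex -1.676 1.895 2.231
vertex -1.683 2.881 2.328
endloop
endfacet
facet normal -0.618 0.073 -0.783
outer loop
vertex -2.511 1.994 1.175
vertex -2.517 2.979 1.272
vertex -1.962 2.329 0.773
endloop
endfacet
facet normal 0.307 -0.894 -0.326
outer loop
vertex -2.511 1.994 1.175
vertex -1.962 2.329 0.773
vertex -1.676 1.895 2.231
endloop
endfacet
facet normal 0.307 -0.894 -0.326
outer loop
vertex -1.676 1.895 2.231
vertex -1.962 2.329 0.773
vertex -1.128 2.23 1.829
endloop
endfacet
facet normal 0.618 -0.073 0.783
outer loop
vertex -1.676 1.895 2.231
vertex -1.128 2.23 1.829
vertex -1.683 2.881 2.328
endloop
endfacet
facet normal -0.619 0.073 -0.782
outer loop
vertex -1.962 2.329 0.773
vertex -2.517 2.979 1.272
vertex -1.739 3.044 0.663
endloop
endfacet
facet normal 0.729 -0.320 -0.605
outer loop
vertex -1.962 2.329 0.773
vertex -1.739 3.044 0.663
vertex -1.128 2.23 1.829
endloop
endfacet
facet normal 0.729 -0.319 -0.605
outer loop
vertex -1.128 2.23 1.829
vertex -1.739 3.044 0.663
vertex -0.905 2.946 1.72
endloop
endfacet
facet normal 0.618 -0.073 0.783
outer loop
vertex -1.128 2.23 1.829
vertex -0.905 2.946 1.72
vertex -1.683 2.881 2.328
endloop
endfacet
facet normal -0.619 0.073 -0.782
outer loop
vertex -1.739 3.044 0.663
vertex -2.517 2.979 1.272
vertex -1.971 3.722 0.91
endloop
endfacet
facet normal 0.724 0.441 -0.530
outer loop
vertex -1.739 3.044 0.663
vertex -1.971 3.722 0.91
vertex -0.905 2.946 1.72
endloop
endfacet
facet normal 0.724 0.441 -0.530
outer loop
vertex -0.905 2.946 1.72
vertex -1.971 3.722 0.91
vertex -1.137 3.623 1.967
endloop
endfacet
facet normal 0.618 -0.074 0.783
outer loop
vertex -0.905 2.946 1.72
vertex -1.137 3.623 1.967
vertex -1.683 2.881 2.328
endloop
endfacet

endsolid


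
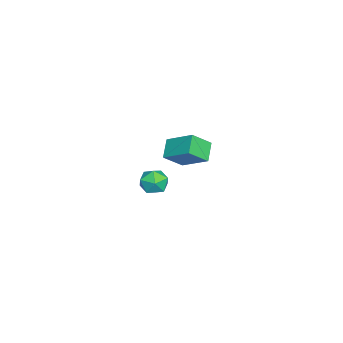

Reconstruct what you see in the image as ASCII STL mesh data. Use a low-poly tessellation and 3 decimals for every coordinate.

solid 
facet normal 0.012 0.987 -0.159
outer loop
vertex 3.859 1.982 0.612
vertex 2.933 1.994 0.619
vertex 3.404 2.115 1.406
endloop
endfacet
facet normal 0.590 0.781 0.207
outer loop
vertex 3.859 1.982 0.612
vertex 3.404 2.115 1.406
vertex 4.145 1.561 1.385
endloop
endfacet
facet normal 0.937 0.295 -0.186
outer loop
vertex 3.859 1.982 0.612
vertex 4.145 1.561 1.385
vertex 4.132 1.098 0.584
endloop
endfacet
facet normal 0.575 0.203 -0.793
outer loop
vertex 3.859 1.982 0.612
vertex 4.132 1.098 0.584
vertex 3.384 1.366 0.11
endloop
endfacet
facet normal 0.002 0.631 -0.776
outer loop
vertex 3.859 1.982 0.612
vertex 3.384 1.366 0.11
vertex 2.933 1.994 0.619
endloop
endfacet
facet normal 0.369 0.463 0.806
outer loop
vertex 4.145 1.561 1.385
vertex 3.404 2.115 1.406
vertex 3.396 1.314 1.87
endloop
endfacet
facet normal -0.565 0.797 0.215
outer loop
vertex 3.404 2.115 1.406
vertex 2.933 1.994 0.619
vertex 2.648 1.582 1.396
endloop
endfacet
facet normal -0.580 0.219 -0.784
outer loop
vertex 2.933 1.994 0.619
vertex 3.384 1.366 0.11
vertex 2.635 1.119 0.595
endloop
endfacet
facet normal 0.344 -0.473 -0.811
outer loop
vertex 3.384 1.366 0.11
vertex 4.132 1.098 0.584
vertex 3.376 0.565 0.574
endloop
endfacet
facet normal 0.931 -0.322 0.171
outer loop
vertex 4.132 1.098 0.584
vertex 4.145 1.561 1.385
vertex 3.847 0.686 1.361
endloop
endfacet
facet normal -0.575 -0.203 0.793
outer loop
vertex 2.921 0.698 1.368
vertex 3.396 1.314 1.87
vertex 2.648 1.582 1.396
endloop
endfacet
facet normal -0.937 -0.295 0.186
outer loop
vertex 2.921 0.698 1.368
vertex 2.648 1.582 1.396
vertex 2.635 1.119 0.595
endloop
endfacet
facet normal -0.590 -0.781 -0.207
outer loop
vertex 2.921 0.698 1.368
vertex 2.635 1.119 0.595
vertex 3.376 0.565 0.574
endloop
endfacet
facet normal -0.012 -0.987 0.159
outer loop
vertex 2.921 0.698 1.368
vertex 3.376 0.565 0.574
vertex 3.847 0.686 1.361
endloop
endfacet
facet normal -0.002 -0.631 0.776
outer loop
vertex 2.921 0.698 1.368
vertex 3.847 0.686 1.361
vertex 3.396 1.314 1.87
endloop
endfacet
facet normal -0.344 0.473 0.811
outer loop
vertex 2.648 1.582 1.396
vertex 3.396 1.314 1.87
vertex 3.404 2.115 1.406
endloop
endfacet
facet normal -0.931 0.322 -0.171
outer loop
vertex 2.635 1.119 0.595
vertex 2.648 1.582 1.396
vertex 2.933 1.994 0.619
endloop
endfacet
facet normal -0.369 -0.463 -0.806
outer loop
vertex 3.376 0.565 0.574
vertex 2.635 1.119 0.595
vertex 3.384 1.366 0.11
endloop
endfacet
facet normal 0.565 -0.797 -0.215
outer loop
vertex 3.847 0.686 1.361
vertex 3.376 0.565 0.574
vertex 4.132 1.098 0.584
endloop
endfacet
facet normal 0.580 -0.219 0.784
outer loop
vertex 3.396 1.314 1.87
vertex 3.847 0.686 1.361
vertex 4.145 1.561 1.385
endloop
endfacet
facet normal -0.828 -0.012 0.561
outer loop
vertex -3.793 2.104 0.058
vertex -4.514 3.096 -0.985
vertex -4.496 0.466 -1.015
endloop
endfacet
facet normal 0.449 -0.616 0.647
outer loop
vertex -3.346 0.484 -1.795
vertex -3.793 2.104 0.058
vertex -4.496 0.466 -1.015
endloop
endfacet
facet normal -0.827 -0.012 0.562
outer loop
vertex -4.496 0.466 -1.015
vertex -4.514 3.096 -0.985
vertex -5.218 1.459 -2.057
endloop
endfacet
facet normal -0.338 -0.787 -0.516
outer loop
vertex -5.218 1.459 -2.057
vertex -3.346 0.484 -1.795
vertex -4.496 0.466 -1.015
endloop
endfacet
facet normal 0.337 0.788 0.516
outer loop
vertex -3.793 2.104 0.058
vertex -3.364 3.114 -1.765
vertex -4.514 3.096 -0.985
endloop
endfacet
facet normal 0.448 -0.617 0.647
outer loop
vertex -2.642 2.121 -0.723
vertex -3.793 2.104 0.058
vertex -3.346 0.484 -1.795
endloop
endfacet
facet normal 0.338 0.787 0.516
outer loop
vertex -2.642 2.121 -0.723
vertex -3.364 3.114 -1.765
vertex -3.793 2.104 0.058
endloop
endfacet
facet normal -0.449 0.617 -0.647
outer loop
vertex -4.514 3.096 -0.985
vertex -3.364 3.114 -1.765
vertex -5.218 1.459 -2.057
endloop
endfacet
facet normal -0.338 -0.788 -0.515
outer loop
vertex -4.067 1.476 -2.838
vertex -3.346 0.484 -1.795
vertex -5.218 1.459 -2.057
endloop
endfacet
facet normal -0.448 0.616 -0.647
outer loop
vertex -5.218 1.459 -2.057
vertex -3.364 3.114 -1.765
vertex -4.067 1.476 -2.838
endloop
endfacet
facet normal 0.828 0.012 -0.561
outer loop
vertex -4.067 1.476 -2.838
vertex -2.642 2.121 -0.723
vertex -3.346 0.484 -1.795
endloop
endfacet
facet normal 0.827 0.013 -0.561
outer loop
vertex -3.364 3.114 -1.765
vertex -2.642 2.121 -0.723
vertex -4.067 1.476 -2.838
endloop
endfacet

endsolid


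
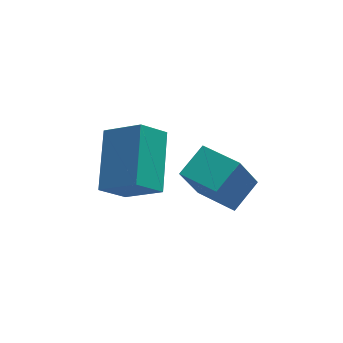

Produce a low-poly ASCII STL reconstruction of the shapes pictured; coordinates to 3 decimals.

solid 
facet normal -0.723 -0.130 0.679
outer loop
vertex -0.288 0.963 3.39
vertex -1.146 1.679 2.614
vertex -0.826 -0.634 2.512
endloop
endfacet
facet normal 0.630 -0.526 0.571
outer loop
vertex -0.074 -0.499 1.806
vertex -0.288 0.963 3.39
vertex -0.826 -0.634 2.512
endloop
endfacet
facet normal -0.723 -0.130 0.679
outer loop
vertex -0.826 -0.634 2.512
vertex -1.146 1.679 2.614
vertex -1.683 0.082 1.736
endloop
endfacet
facet normal -0.283 -0.840 -0.462
outer loop
vertex -1.683 0.082 1.736
vertex -0.074 -0.499 1.806
vertex -0.826 -0.634 2.512
endloop
endfacet
facet normal 0.283 0.840 0.462
outer loop
vertex -0.288 0.963 3.39
vertex -0.394 1.814 1.908
vertex -1.146 1.679 2.614
endloop
endfacet
facet normal 0.631 -0.526 0.571
outer loop
vertex 0.463 1.098 2.684
vertex -0.288 0.963 3.39
vertex -0.074 -0.499 1.806
endloop
endfacet
facet normal 0.283 0.840 0.462
outer loop
vertex 0.463 1.098 2.684
vertex -0.394 1.814 1.908
vertex -0.288 0.963 3.39
endloop
endfacet
facet normal -0.630 0.526 -0.571
outer loop
vertex -1.146 1.679 2.614
vertex -0.394 1.814 1.908
vertex -1.683 0.082 1.736
endloop
endfacet
facet normal -0.283 -0.840 -0.462
outer loop
vertex -0.932 0.217 1.03
vertex -0.074 -0.499 1.806
vertex -1.683 0.082 1.736
endloop
endfacet
facet normal -0.631 0.526 -0.570
outer loop
vertex -1.683 0.082 1.736
vertex -0.394 1.814 1.908
vertex -0.932 0.217 1.03
endloop
endfacet
facet normal 0.723 0.130 -0.679
outer loop
vertex -0.932 0.217 1.03
vertex 0.463 1.098 2.684
vertex -0.074 -0.499 1.806
endloop
endfacet
facet normal 0.723 0.130 -0.679
outer loop
vertex -0.394 1.814 1.908
vertex 0.463 1.098 2.684
vertex -0.932 0.217 1.03
endloop
endfacet
facet normal -0.740 -0.534 -0.409
outer loop
vertex 1.425 -0.375 1.229
vertex 0.709 0.765 1.036
vertex 2.003 -0.223 -0.015
endloop
endfacet
facet normal 0.527 -0.838 0.142
outer loop
vertex 2.831 0.375 0.444
vertex 1.425 -0.375 1.229
vertex 2.003 -0.223 -0.015
endloop
endfacet
facet normal -0.740 -0.534 -0.409
outer loop
vertex 2.003 -0.223 -0.015
vertex 0.709 0.765 1.036
vertex 1.287 0.918 -0.208
endloop
endfacet
facet normal 0.419 0.111 -0.901
outer loop
vertex 1.287 0.918 -0.208
vertex 2.831 0.375 0.444
vertex 2.003 -0.223 -0.015
endloop
endfacet
facet normal -0.419 -0.111 0.901
outer loop
vertex 1.425 -0.375 1.229
vertex 1.537 1.363 1.495
vertex 0.709 0.765 1.036
endloop
endfacet
facet normal 0.526 -0.839 0.141
outer loop
vertex 2.253 0.222 1.688
vertex 1.425 -0.375 1.229
vertex 2.831 0.375 0.444
endloop
endfacet
facet normal -0.420 -0.111 0.901
outer loop
vertex 2.253 0.222 1.688
vertex 1.537 1.363 1.495
vertex 1.425 -0.375 1.229
endloop
endfacet
facet normal -0.527 0.838 -0.142
outer loop
vertex 0.709 0.765 1.036
vertex 1.537 1.363 1.495
vertex 1.287 0.918 -0.208
endloop
endfacet
facet normal 0.419 0.111 -0.901
outer loop
vertex 2.115 1.515 0.251
vertex 2.831 0.375 0.444
vertex 1.287 0.918 -0.208
endloop
endfacet
facet normal -0.526 0.839 -0.142
outer loop
vertex 1.287 0.918 -0.208
vertex 1.537 1.363 1.495
vertex 2.115 1.515 0.251
endloop
endfacet
facet normal 0.740 0.534 0.409
outer loop
vertex 2.115 1.515 0.251
vertex 2.253 0.222 1.688
vertex 2.831 0.375 0.444
endloop
endfacet
facet normal 0.740 0.534 0.409
outer loop
vertex 1.537 1.363 1.495
vertex 2.253 0.222 1.688
vertex 2.115 1.515 0.251
endloop
endfacet

endsolid


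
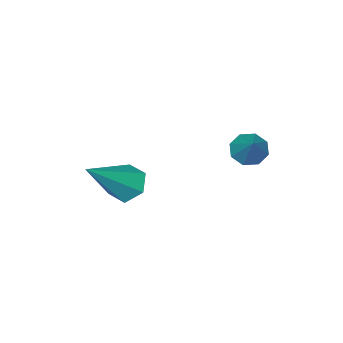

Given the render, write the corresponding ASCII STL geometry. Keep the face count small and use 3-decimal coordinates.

solid 
facet normal -0.471 -0.556 -0.685
outer loop
vertex -1.109 0.671 0.487
vertex -1.489 0.521 0.87
vertex -1.444 0.939 0.5
endloop
endfacet
facet normal 0.549 0.708 -0.445
outer loop
vertex -1.109 0.671 0.487
vertex -1.444 0.939 0.5
vertex -0.831 1.299 1.83
endloop
endfacet
facet normal -0.470 -0.556 -0.685
outer loop
vertex -1.444 0.939 0.5
vertex -1.489 0.521 0.87
vertex -1.805 0.961 0.73
endloop
endfacet
facet normal -0.084 0.971 -0.224
outer loop
vertex -1.444 0.939 0.5
vertex -1.805 0.961 0.73
vertex -0.831 1.299 1.83
endloop
endfacet
facet normal -0.471 -0.556 -0.685
outer loop
vertex -1.805 0.961 0.73
vertex -1.489 0.521 0.87
vertex -1.981 0.726 1.042
endloop
endfacet
facet normal -0.569 0.778 0.265
outer loop
vertex -1.805 0.961 0.73
vertex -1.981 0.726 1.042
vertex -0.831 1.299 1.83
endloop
endfacet
facet normal -0.471 -0.555 -0.686
outer loop
vertex -1.981 0.726 1.042
vertex -1.489 0.521 0.87
vertex -1.869 0.37 1.253
endloop
endfacet
facet normal -0.627 0.241 0.740
outer loop
vertex -1.981 0.726 1.042
vertex -1.869 0.37 1.253
vertex -0.831 1.299 1.83
endloop
endfacet
facet normal -0.470 -0.557 -0.685
outer loop
vertex -1.869 0.37 1.253
vertex -1.489 0.521 0.87
vertex -1.535 0.103 1.241
endloop
endfacet
facet normal -0.224 -0.321 0.920
outer loop
vertex -1.869 0.37 1.253
vertex -1.535 0.103 1.241
vertex -0.831 1.299 1.83
endloop
endfacet
facet normal -0.471 -0.556 -0.685
outer loop
vertex -1.535 0.103 1.241
vertex -1.489 0.521 0.87
vertex -1.173 0.08 1.011
endloop
endfacet
facet normal 0.408 -0.585 0.701
outer loop
vertex -1.535 0.103 1.241
vertex -1.173 0.08 1.011
vertex -0.831 1.299 1.83
endloop
endfacet
facet normal -0.470 -0.556 -0.686
outer loop
vertex -1.173 0.08 1.011
vertex -1.489 0.521 0.87
vertex -0.997 0.316 0.699
endloop
endfacet
facet normal 0.896 -0.392 0.209
outer loop
vertex -1.173 0.08 1.011
vertex -0.997 0.316 0.699
vertex -0.831 1.299 1.83
endloop
endfacet
facet normal -0.470 -0.557 -0.685
outer loop
vertex -0.997 0.316 0.699
vertex -1.489 0.521 0.87
vertex -1.109 0.671 0.487
endloop
endfacet
facet normal 0.954 0.143 -0.264
outer loop
vertex -0.997 0.316 0.699
vertex -1.109 0.671 0.487
vertex -0.831 1.299 1.83
endloop
endfacet
facet normal -0.738 -0.012 -0.675
outer loop
vertex 1.471 -1.957 -0.838
vertex 1.084 -1.621 -0.421
vertex 1.469 -1.297 -0.848
endloop
endfacet
facet normal 0.850 -0.005 -0.527
outer loop
vertex 1.471 -1.957 -0.838
vertex 1.469 -1.297 -0.848
vertex 2.576 -1.599 0.941
endloop
endfacet
facet normal -0.738 -0.011 -0.674
outer loop
vertex 1.469 -1.297 -0.848
vertex 1.084 -1.621 -0.421
vertex 1.083 -0.962 -0.431
endloop
endfacet
facet normal 0.524 0.832 -0.184
outer loop
vertex 1.469 -1.297 -0.848
vertex 1.083 -0.962 -0.431
vertex 2.576 -1.599 0.941
endloop
endfacet
facet normal -0.738 -0.011 -0.674
outer loop
vertex 1.083 -0.962 -0.431
vertex 1.084 -1.621 -0.421
vertex 0.698 -1.286 -0.004
endloop
endfacet
facet normal -0.125 0.841 0.526
outer loop
vertex 1.083 -0.962 -0.431
vertex 0.698 -1.286 -0.004
vertex 2.576 -1.599 0.941
endloop
endfacet
facet normal -0.738 -0.011 -0.674
outer loop
vertex 0.698 -1.286 -0.004
vertex 1.084 -1.621 -0.421
vertex 0.7 -1.946 0.005
endloop
endfacet
facet normal -0.448 0.011 0.894
outer loop
vertex 0.698 -1.286 -0.004
vertex 0.7 -1.946 0.005
vertex 2.576 -1.599 0.941
endloop
endfacet
facet normal -0.738 -0.011 -0.674
outer loop
vertex 0.7 -1.946 0.005
vertex 1.084 -1.621 -0.421
vertex 1.086 -2.281 -0.412
endloop
endfacet
facet normal -0.122 -0.826 0.551
outer loop
vertex 0.7 -1.946 0.005
vertex 1.086 -2.281 -0.412
vertex 2.576 -1.599 0.941
endloop
endfacet
facet normal -0.738 -0.011 -0.675
outer loop
vertex 1.086 -2.281 -0.412
vertex 1.084 -1.621 -0.421
vertex 1.471 -1.957 -0.838
endloop
endfacet
facet normal 0.527 -0.835 -0.159
outer loop
vertex 1.086 -2.281 -0.412
vertex 1.471 -1.957 -0.838
vertex 2.576 -1.599 0.941
endloop
endfacet

endsolid


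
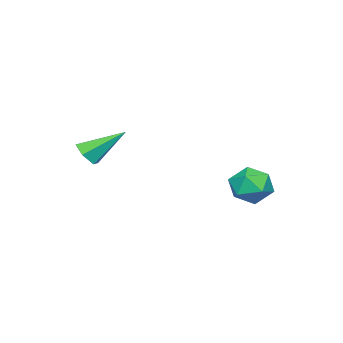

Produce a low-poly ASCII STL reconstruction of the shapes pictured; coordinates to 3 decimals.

solid 
facet normal -0.774 -0.426 0.468
outer loop
vertex -3.819 2.993 -2.584
vertex -3.396 1.937 -2.846
vertex -3.083 2.461 -1.851
endloop
endfacet
facet normal -0.613 0.204 0.763
outer loop
vertex -3.819 2.993 -2.584
vertex -3.083 2.461 -1.851
vertex -2.97 3.603 -2.065
endloop
endfacet
facet normal -0.663 0.703 0.257
outer loop
vertex -3.819 2.993 -2.584
vertex -2.97 3.603 -2.065
vertex -3.214 3.785 -3.191
endloop
endfacet
facet normal -0.854 0.383 -0.351
outer loop
vertex -3.819 2.993 -2.584
vertex -3.214 3.785 -3.191
vertex -3.477 2.756 -3.674
endloop
endfacet
facet normal -0.923 -0.315 -0.221
outer loop
vertex -3.819 2.993 -2.584
vertex -3.477 2.756 -3.674
vertex -3.396 1.937 -2.846
endloop
endfacet
facet normal 0.066 0.177 0.982
outer loop
vertex -2.97 3.603 -2.065
vertex -3.083 2.461 -1.851
vertex -2.023 2.924 -2.006
endloop
endfacet
facet normal -0.194 -0.842 0.504
outer loop
vertex -3.083 2.461 -1.851
vertex -3.396 1.937 -2.846
vertex -2.286 1.895 -2.489
endloop
endfacet
facet normal -0.436 -0.661 -0.611
outer loop
vertex -3.396 1.937 -2.846
vertex -3.477 2.756 -3.674
vertex -2.53 2.077 -3.615
endloop
endfacet
facet normal -0.325 0.469 -0.822
outer loop
vertex -3.477 2.756 -3.674
vertex -3.214 3.785 -3.191
vertex -2.417 3.219 -3.829
endloop
endfacet
facet normal -0.015 0.987 0.163
outer loop
vertex -3.214 3.785 -3.191
vertex -2.97 3.603 -2.065
vertex -2.104 3.743 -2.834
endloop
endfacet
facet normal 0.854 -0.383 0.351
outer loop
vertex -1.681 2.687 -3.096
vertex -2.023 2.924 -2.006
vertex -2.286 1.895 -2.489
endloop
endfacet
facet normal 0.663 -0.703 -0.257
outer loop
vertex -1.681 2.687 -3.096
vertex -2.286 1.895 -2.489
vertex -2.53 2.077 -3.615
endloop
endfacet
facet normal 0.613 -0.204 -0.763
outer loop
vertex -1.681 2.687 -3.096
vertex -2.53 2.077 -3.615
vertex -2.417 3.219 -3.829
endloop
endfacet
facet normal 0.774 0.426 -0.468
outer loop
vertex -1.681 2.687 -3.096
vertex -2.417 3.219 -3.829
vertex -2.104 3.743 -2.834
endloop
endfacet
facet normal 0.923 0.315 0.221
outer loop
vertex -1.681 2.687 -3.096
vertex -2.104 3.743 -2.834
vertex -2.023 2.924 -2.006
endloop
endfacet
facet normal 0.325 -0.469 0.822
outer loop
vertex -2.286 1.895 -2.489
vertex -2.023 2.924 -2.006
vertex -3.083 2.461 -1.851
endloop
endfacet
facet normal 0.015 -0.987 -0.163
outer loop
vertex -2.53 2.077 -3.615
vertex -2.286 1.895 -2.489
vertex -3.396 1.937 -2.846
endloop
endfacet
facet normal -0.066 -0.177 -0.982
outer loop
vertex -2.417 3.219 -3.829
vertex -2.53 2.077 -3.615
vertex -3.477 2.756 -3.674
endloop
endfacet
facet normal 0.194 0.842 -0.504
outer loop
vertex -2.104 3.743 -2.834
vertex -2.417 3.219 -3.829
vertex -3.214 3.785 -3.191
endloop
endfacet
facet normal 0.436 0.661 0.611
outer loop
vertex -2.023 2.924 -2.006
vertex -2.104 3.743 -2.834
vertex -2.97 3.603 -2.065
endloop
endfacet
facet normal 0.382 -0.693 -0.612
outer loop
vertex 3.321 -2.658 0.569
vertex 2.942 -2.329 -0.04
vertex 3.672 -2.091 0.146
endloop
endfacet
facet normal 0.657 0.145 0.740
outer loop
vertex 3.321 -2.658 0.569
vertex 3.672 -2.091 0.146
vertex 2.118 -0.831 1.28
endloop
endfacet
facet normal 0.382 -0.693 -0.611
outer loop
vertex 3.672 -2.091 0.146
vertex 2.942 -2.329 -0.04
vertex 3.293 -1.762 -0.464
endloop
endfacet
facet normal 0.638 0.770 0.019
outer loop
vertex 3.672 -2.091 0.146
vertex 3.293 -1.762 -0.464
vertex 2.118 -0.831 1.28
endloop
endfacet
facet normal 0.381 -0.693 -0.612
outer loop
vertex 3.293 -1.762 -0.464
vertex 2.942 -2.329 -0.04
vertex 2.563 -1.999 -0.65
endloop
endfacet
facet normal -0.134 0.834 -0.536
outer loop
vertex 3.293 -1.762 -0.464
vertex 2.563 -1.999 -0.65
vertex 2.118 -0.831 1.28
endloop
endfacet
facet normal 0.382 -0.693 -0.612
outer loop
vertex 2.563 -1.999 -0.65
vertex 2.942 -2.329 -0.04
vertex 2.212 -2.566 -0.227
endloop
endfacet
facet normal -0.888 0.273 -0.370
outer loop
vertex 2.563 -1.999 -0.65
vertex 2.212 -2.566 -0.227
vertex 2.118 -0.831 1.28
endloop
endfacet
facet normal 0.382 -0.693 -0.612
outer loop
vertex 2.212 -2.566 -0.227
vertex 2.942 -2.329 -0.04
vertex 2.591 -2.896 0.383
endloop
endfacet
facet normal -0.869 -0.351 0.350
outer loop
vertex 2.212 -2.566 -0.227
vertex 2.591 -2.896 0.383
vertex 2.118 -0.831 1.28
endloop
endfacet
facet normal 0.382 -0.693 -0.612
outer loop
vertex 2.591 -2.896 0.383
vertex 2.942 -2.329 -0.04
vertex 3.321 -2.658 0.569
endloop
endfacet
facet normal -0.095 -0.415 0.905
outer loop
vertex 2.591 -2.896 0.383
vertex 3.321 -2.658 0.569
vertex 2.118 -0.831 1.28
endloop
endfacet

endsolid


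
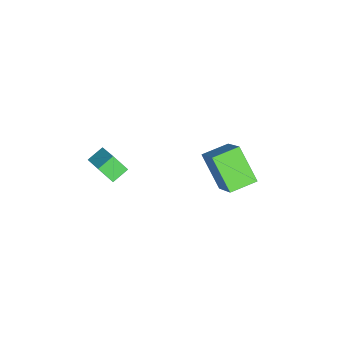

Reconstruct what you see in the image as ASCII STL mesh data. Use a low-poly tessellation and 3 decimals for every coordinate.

solid 
facet normal -0.763 0.470 0.444
outer loop
vertex 1.459 -3.563 -2.068
vertex 1.452 -2.923 -2.757
vertex 0.36 -4.518 -2.945
endloop
endfacet
facet normal 0.008 -0.681 0.732
outer loop
vertex 1.008 -4.917 -3.323
vertex 1.459 -3.563 -2.068
vertex 0.36 -4.518 -2.945
endloop
endfacet
facet normal -0.763 0.470 0.444
outer loop
vertex 0.36 -4.518 -2.945
vertex 1.452 -2.923 -2.757
vertex 0.353 -3.878 -3.634
endloop
endfacet
facet normal -0.647 -0.562 -0.516
outer loop
vertex 0.353 -3.878 -3.634
vertex 1.008 -4.917 -3.323
vertex 0.36 -4.518 -2.945
endloop
endfacet
facet normal 0.647 0.562 0.516
outer loop
vertex 1.459 -3.563 -2.068
vertex 2.1 -3.322 -3.135
vertex 1.452 -2.923 -2.757
endloop
endfacet
facet normal 0.008 -0.681 0.732
outer loop
vertex 2.107 -3.962 -2.446
vertex 1.459 -3.563 -2.068
vertex 1.008 -4.917 -3.323
endloop
endfacet
facet normal 0.647 0.562 0.516
outer loop
vertex 2.107 -3.962 -2.446
vertex 2.1 -3.322 -3.135
vertex 1.459 -3.563 -2.068
endloop
endfacet
facet normal -0.008 0.681 -0.732
outer loop
vertex 1.452 -2.923 -2.757
vertex 2.1 -3.322 -3.135
vertex 0.353 -3.878 -3.634
endloop
endfacet
facet normal -0.647 -0.562 -0.516
outer loop
vertex 1.001 -4.277 -4.012
vertex 1.008 -4.917 -3.323
vertex 0.353 -3.878 -3.634
endloop
endfacet
facet normal -0.008 0.681 -0.732
outer loop
vertex 0.353 -3.878 -3.634
vertex 2.1 -3.322 -3.135
vertex 1.001 -4.277 -4.012
endloop
endfacet
facet normal 0.763 -0.470 -0.444
outer loop
vertex 1.001 -4.277 -4.012
vertex 2.107 -3.962 -2.446
vertex 1.008 -4.917 -3.323
endloop
endfacet
facet normal 0.763 -0.470 -0.444
outer loop
vertex 2.1 -3.322 -3.135
vertex 2.107 -3.962 -2.446
vertex 1.001 -4.277 -4.012
endloop
endfacet
facet normal -0.597 -0.430 -0.678
outer loop
vertex -1.51 -0.802 -3.913
vertex -2.393 0.068 -3.687
vertex -0.795 0.264 -5.218
endloop
endfacet
facet normal 0.701 -0.690 -0.179
outer loop
vertex 0.493 1.192 -3.753
vertex -1.51 -0.802 -3.913
vertex -0.795 0.264 -5.218
endloop
endfacet
facet normal -0.597 -0.429 -0.678
outer loop
vertex -0.795 0.264 -5.218
vertex -2.393 0.068 -3.687
vertex -1.679 1.134 -4.991
endloop
endfacet
facet normal 0.391 0.583 -0.713
outer loop
vertex -1.679 1.134 -4.991
vertex 0.493 1.192 -3.753
vertex -0.795 0.264 -5.218
endloop
endfacet
facet normal -0.391 -0.582 0.713
outer loop
vertex -1.51 -0.802 -3.913
vertex -1.105 0.996 -2.222
vertex -2.393 0.068 -3.687
endloop
endfacet
facet normal 0.701 -0.690 -0.180
outer loop
vertex -0.221 0.126 -2.449
vertex -1.51 -0.802 -3.913
vertex 0.493 1.192 -3.753
endloop
endfacet
facet normal -0.390 -0.583 0.713
outer loop
vertex -0.221 0.126 -2.449
vertex -1.105 0.996 -2.222
vertex -1.51 -0.802 -3.913
endloop
endfacet
facet normal -0.701 0.690 0.180
outer loop
vertex -2.393 0.068 -3.687
vertex -1.105 0.996 -2.222
vertex -1.679 1.134 -4.991
endloop
endfacet
facet normal 0.391 0.582 -0.713
outer loop
vertex -0.39 2.062 -3.527
vertex 0.493 1.192 -3.753
vertex -1.679 1.134 -4.991
endloop
endfacet
facet normal -0.701 0.690 0.180
outer loop
vertex -1.679 1.134 -4.991
vertex -1.105 0.996 -2.222
vertex -0.39 2.062 -3.527
endloop
endfacet
facet normal 0.597 0.430 0.678
outer loop
vertex -0.39 2.062 -3.527
vertex -0.221 0.126 -2.449
vertex 0.493 1.192 -3.753
endloop
endfacet
facet normal 0.597 0.430 0.678
outer loop
vertex -1.105 0.996 -2.222
vertex -0.221 0.126 -2.449
vertex -0.39 2.062 -3.527
endloop
endfacet

endsolid


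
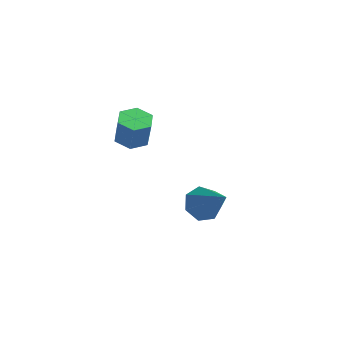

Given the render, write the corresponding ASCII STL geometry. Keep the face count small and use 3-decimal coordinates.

solid 
facet normal -0.167 0.027 -0.986
outer loop
vertex -1.843 -0.545 2.342
vertex -2.563 -0.553 2.464
vertex -2.208 0.083 2.421
endloop
endfacet
facet normal 0.850 0.510 -0.131
outer loop
vertex -1.843 -0.545 2.342
vertex -2.208 0.083 2.421
vertex -1.637 -0.578 3.554
endloop
endfacet
facet normal 0.850 0.510 -0.131
outer loop
vertex -1.637 -0.578 3.554
vertex -2.208 0.083 2.421
vertex -2.002 0.05 3.633
endloop
endfacet
facet normal 0.167 -0.027 0.986
outer loop
vertex -1.637 -0.578 3.554
vertex -2.002 0.05 3.633
vertex -2.357 -0.587 3.676
endloop
endfacet
facet normal -0.168 0.027 -0.985
outer loop
vertex -2.208 0.083 2.421
vertex -2.563 -0.553 2.464
vertex -2.927 0.074 2.543
endloop
endfacet
facet normal -0.008 1.000 0.029
outer loop
vertex -2.208 0.083 2.421
vertex -2.927 0.074 2.543
vertex -2.002 0.05 3.633
endloop
endfacet
facet normal -0.008 1.000 0.029
outer loop
vertex -2.002 0.05 3.633
vertex -2.927 0.074 2.543
vertex -2.721 0.041 3.755
endloop
endfacet
facet normal 0.168 -0.027 0.985
outer loop
vertex -2.002 0.05 3.633
vertex -2.721 0.041 3.755
vertex -2.357 -0.587 3.676
endloop
endfacet
facet normal -0.167 0.027 -0.986
outer loop
vertex -2.927 0.074 2.543
vertex -2.563 -0.553 2.464
vertex -3.283 -0.562 2.586
endloop
endfacet
facet normal -0.857 0.490 0.159
outer loop
vertex -2.927 0.074 2.543
vertex -3.283 -0.562 2.586
vertex -2.721 0.041 3.755
endloop
endfacet
facet normal -0.857 0.490 0.159
outer loop
vertex -2.721 0.041 3.755
vertex -3.283 -0.562 2.586
vertex -3.077 -0.595 3.798
endloop
endfacet
facet normal 0.167 -0.027 0.986
outer loop
vertex -2.721 0.041 3.755
vertex -3.077 -0.595 3.798
vertex -2.357 -0.587 3.676
endloop
endfacet
facet normal -0.167 0.027 -0.986
outer loop
vertex -3.283 -0.562 2.586
vertex -2.563 -0.553 2.464
vertex -2.918 -1.19 2.507
endloop
endfacet
facet normal -0.850 -0.510 0.131
outer loop
vertex -3.283 -0.562 2.586
vertex -2.918 -1.19 2.507
vertex -3.077 -0.595 3.798
endloop
endfacet
facet normal -0.850 -0.510 0.131
outer loop
vertex -3.077 -0.595 3.798
vertex -2.918 -1.19 2.507
vertex -2.712 -1.223 3.719
endloop
endfacet
facet normal 0.167 -0.027 0.986
outer loop
vertex -3.077 -0.595 3.798
vertex -2.712 -1.223 3.719
vertex -2.357 -0.587 3.676
endloop
endfacet
facet normal -0.168 0.027 -0.985
outer loop
vertex -2.918 -1.19 2.507
vertex -2.563 -0.553 2.464
vertex -2.199 -1.181 2.385
endloop
endfacet
facet normal 0.008 -1.000 -0.029
outer loop
vertex -2.918 -1.19 2.507
vertex -2.199 -1.181 2.385
vertex -2.712 -1.223 3.719
endloop
endfacet
facet normal 0.008 -1.000 -0.029
outer loop
vertex -2.712 -1.223 3.719
vertex -2.199 -1.181 2.385
vertex -1.993 -1.214 3.597
endloop
endfacet
facet normal 0.168 -0.027 0.985
outer loop
vertex -2.712 -1.223 3.719
vertex -1.993 -1.214 3.597
vertex -2.357 -0.587 3.676
endloop
endfacet
facet normal -0.167 0.027 -0.986
outer loop
vertex -2.199 -1.181 2.385
vertex -2.563 -0.553 2.464
vertex -1.843 -0.545 2.342
endloop
endfacet
facet normal 0.857 -0.490 -0.159
outer loop
vertex -2.199 -1.181 2.385
vertex -1.843 -0.545 2.342
vertex -1.993 -1.214 3.597
endloop
endfacet
facet normal 0.857 -0.490 -0.159
outer loop
vertex -1.993 -1.214 3.597
vertex -1.843 -0.545 2.342
vertex -1.637 -0.578 3.554
endloop
endfacet
facet normal 0.167 -0.027 0.986
outer loop
vertex -1.993 -1.214 3.597
vertex -1.637 -0.578 3.554
vertex -2.357 -0.587 3.676
endloop
endfacet
facet normal -0.667 0.228 -0.710
outer loop
vertex -0.065 2.03 -2.418
vertex -0.581 1.436 -2.124
vertex -0.536 2.246 -1.906
endloop
endfacet
facet normal 0.577 0.793 0.196
outer loop
vertex -0.065 2.03 -2.418
vertex -0.536 2.246 -1.906
vertex 0.801 0.964 -0.656
endloop
endfacet
facet normal -0.668 0.228 -0.709
outer loop
vertex -0.536 2.246 -1.906
vertex -0.581 1.436 -2.124
vertex -1.041 1.852 -1.557
endloop
endfacet
facet normal -0.028 0.683 0.730
outer loop
vertex -0.536 2.246 -1.906
vertex -1.041 1.852 -1.557
vertex 0.801 0.964 -0.656
endloop
endfacet
facet normal -0.667 0.228 -0.709
outer loop
vertex -1.041 1.852 -1.557
vertex -0.581 1.436 -2.124
vertex -1.199 1.144 -1.636
endloop
endfacet
facet normal -0.440 -0.002 0.898
outer loop
vertex -1.041 1.852 -1.557
vertex -1.199 1.144 -1.636
vertex 0.801 0.964 -0.656
endloop
endfacet
facet normal -0.668 0.228 -0.709
outer loop
vertex -1.199 1.144 -1.636
vertex -0.581 1.436 -2.124
vertex -0.892 0.657 -2.082
endloop
endfacet
facet normal -0.347 -0.743 0.572
outer loop
vertex -1.199 1.144 -1.636
vertex -0.892 0.657 -2.082
vertex 0.801 0.964 -0.656
endloop
endfacet
facet normal -0.667 0.228 -0.709
outer loop
vertex -0.892 0.657 -2.082
vertex -0.581 1.436 -2.124
vertex -0.35 0.756 -2.56
endloop
endfacet
facet normal 0.179 -0.984 -0.001
outer loop
vertex -0.892 0.657 -2.082
vertex -0.35 0.756 -2.56
vertex 0.801 0.964 -0.656
endloop
endfacet
facet normal -0.667 0.228 -0.710
outer loop
vertex -0.35 0.756 -2.56
vertex -0.581 1.436 -2.124
vertex 0.018 1.367 -2.709
endloop
endfacet
facet normal 0.744 -0.543 -0.390
outer loop
vertex -0.35 0.756 -2.56
vertex 0.018 1.367 -2.709
vertex 0.801 0.964 -0.656
endloop
endfacet
facet normal -0.667 0.228 -0.710
outer loop
vertex 0.018 1.367 -2.709
vertex -0.581 1.436 -2.124
vertex -0.065 2.03 -2.418
endloop
endfacet
facet normal 0.920 0.248 -0.302
outer loop
vertex 0.018 1.367 -2.709
vertex -0.065 2.03 -2.418
vertex 0.801 0.964 -0.656
endloop
endfacet

endsolid
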